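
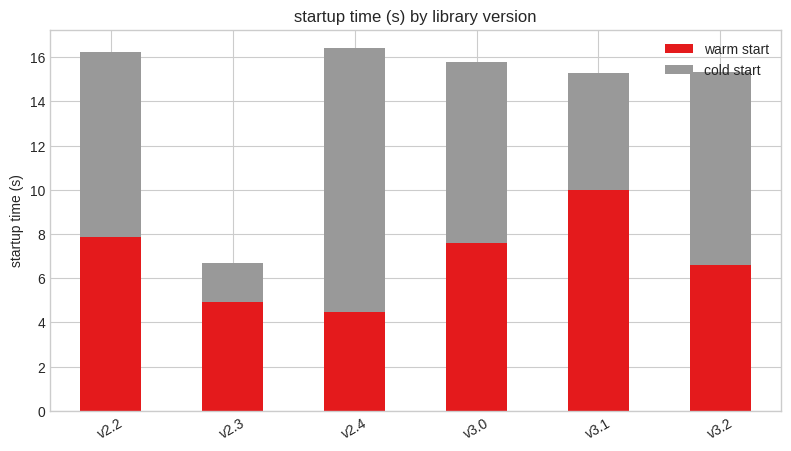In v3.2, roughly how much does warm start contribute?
≈ 6

warm start top ≈ 6, bottom ≈ 0; segment ≈ 6.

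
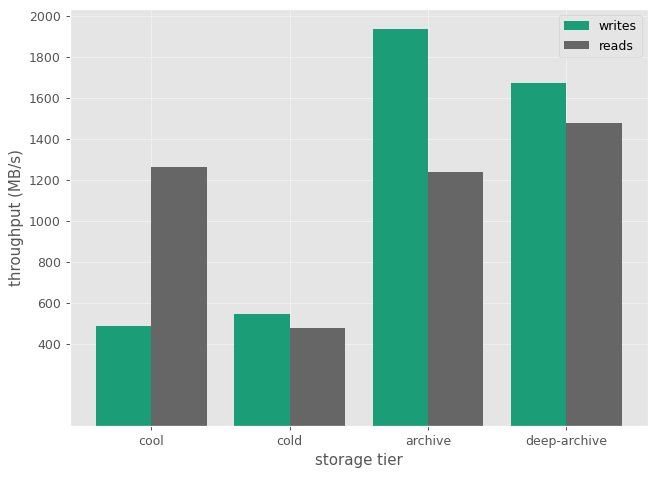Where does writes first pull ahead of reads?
cold

cool: writes ≈ 400 vs reads ≈ 1200 (not yet); cold: writes ≈ 600 vs reads ≈ 400 (first crossover).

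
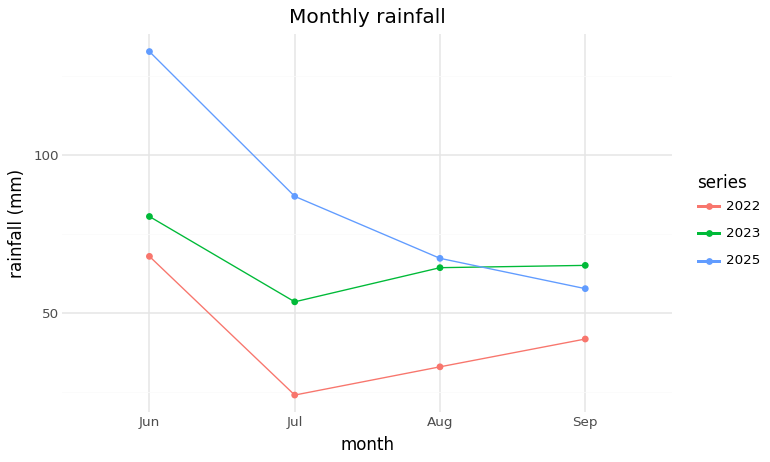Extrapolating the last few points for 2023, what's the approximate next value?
Last three: 50, 60, 70 → slope ≈ 10/step → next ≈ 80.

≈ 80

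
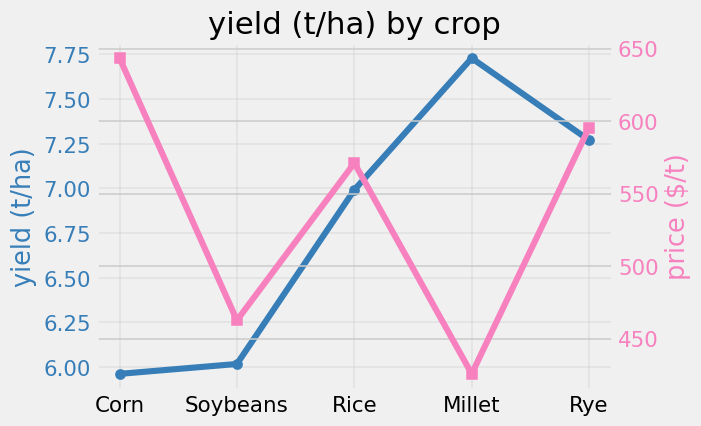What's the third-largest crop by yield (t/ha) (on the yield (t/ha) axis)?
Rice

Top 4 (on the yield (t/ha) axis): Millet ≈ 7.8, Rye ≈ 7.2, Rice ≈ 7.0, Soybeans ≈ 6.0.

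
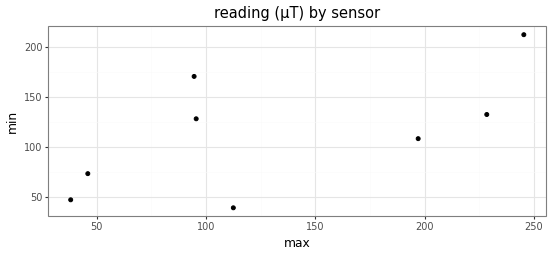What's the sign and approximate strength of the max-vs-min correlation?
Points are positively correlated; moderate (|r| ≈ 0.6).

positive, moderate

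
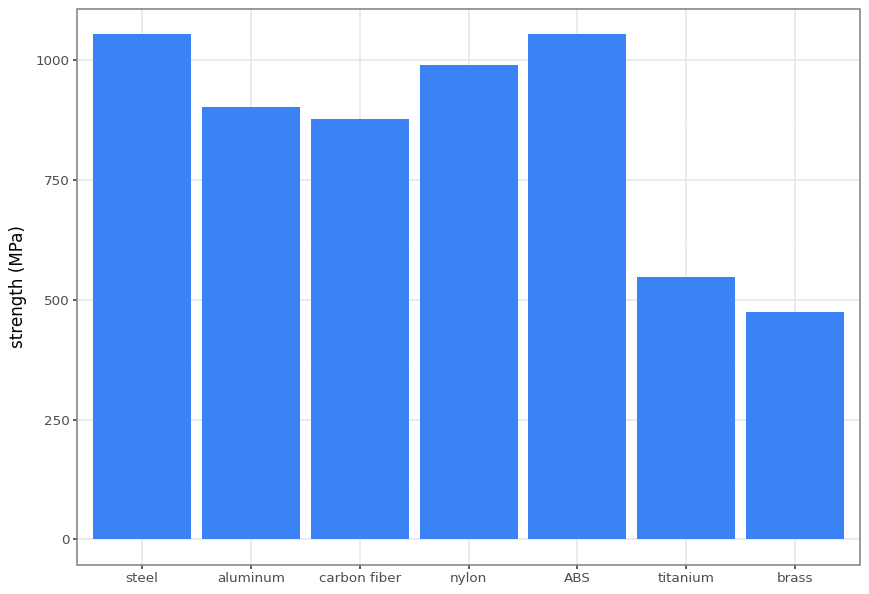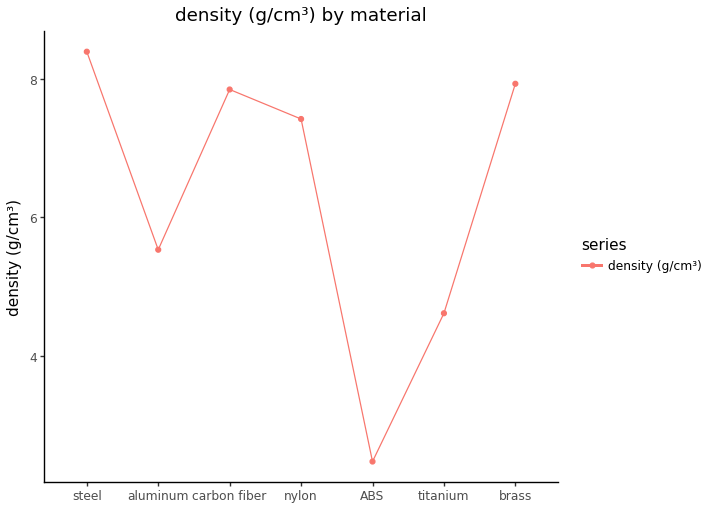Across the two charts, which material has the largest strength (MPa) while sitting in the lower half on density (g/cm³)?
ABS

Chart 2 median density (g/cm³) ≈ 7; below-median materials: aluminum, ABS, titanium. Among those, ABS has the highest strength (MPa) (≈ 1100).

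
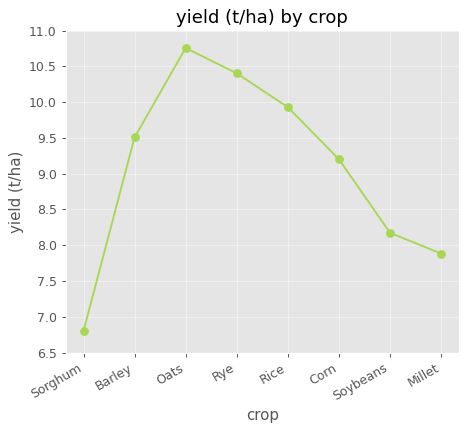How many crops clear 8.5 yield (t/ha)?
Above 8.5: Barley, Oats, Rye, Rice, Corn.

5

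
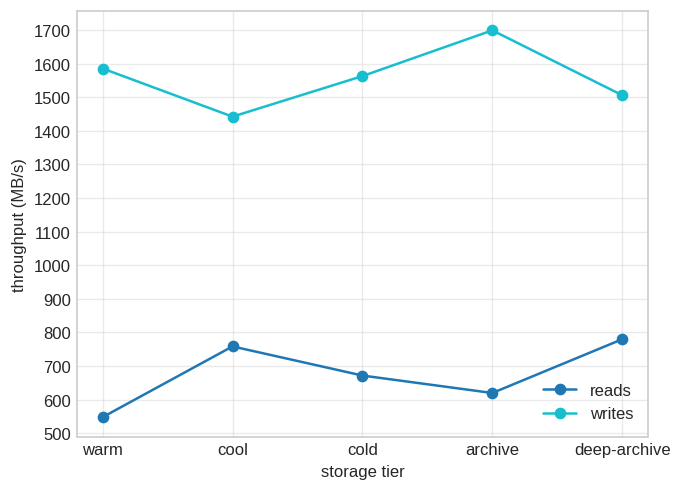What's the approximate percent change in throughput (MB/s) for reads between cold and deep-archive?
cold ≈ 700, deep-archive ≈ 800; (800 − 700) / 700 ≈ +14.3%.

≈ +14.3%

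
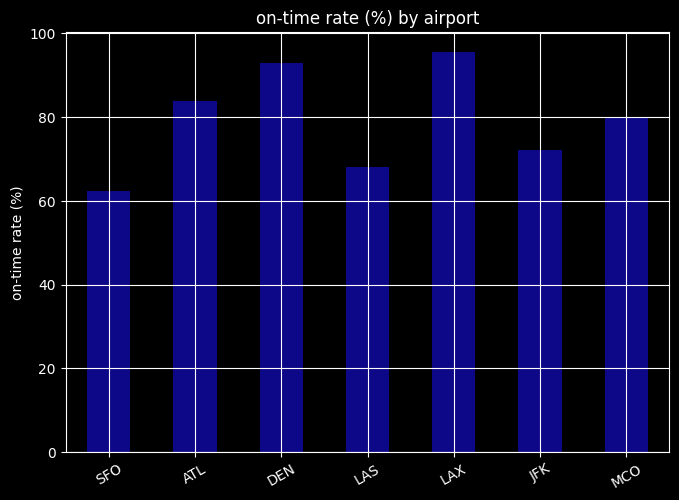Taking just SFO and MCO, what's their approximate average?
(60 + 80) / 2 ≈ 70.

≈ 70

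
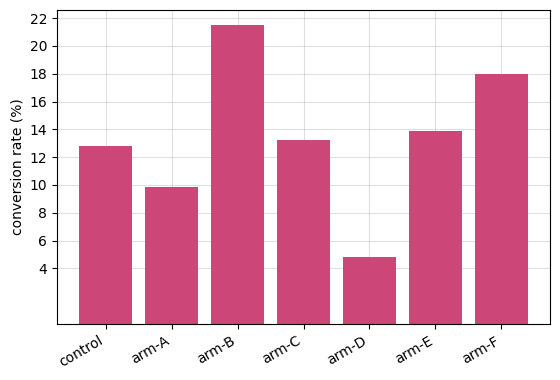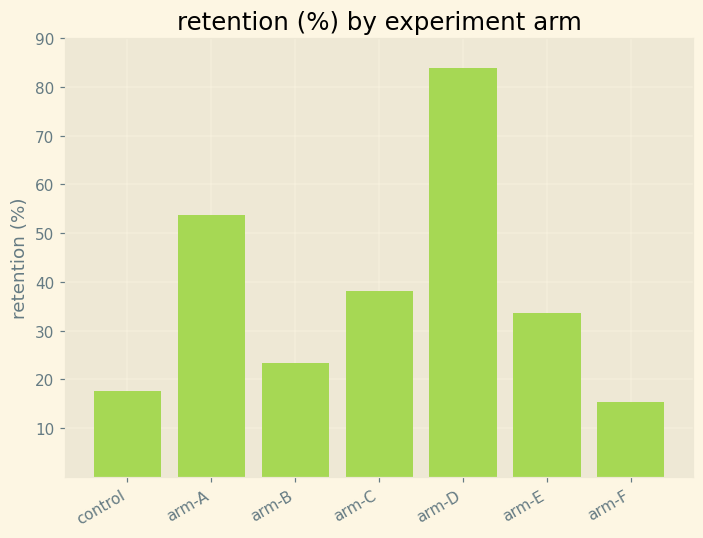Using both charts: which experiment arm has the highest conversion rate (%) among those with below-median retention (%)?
arm-B

Chart 2 median retention (%) ≈ 30; below-median experiment arms: control, arm-B, arm-F. Among those, arm-B has the highest conversion rate (%) (≈ 22).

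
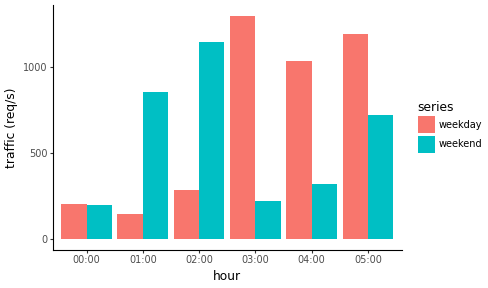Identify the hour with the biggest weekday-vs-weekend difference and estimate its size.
03:00: weekday ≈ 1400, weekend ≈ 200 → gap ≈ 1200. Next-largest (02:00) is only ≈ 1000.

03:00, ≈ 1200 req/s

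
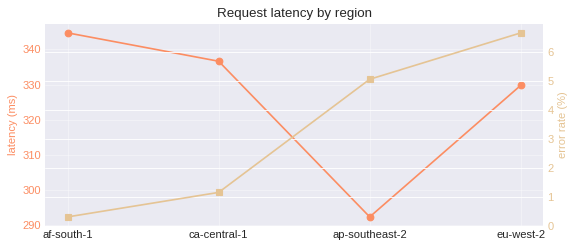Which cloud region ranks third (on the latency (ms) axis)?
Top 4 (on the latency (ms) axis): af-south-1 ≈ 345, ca-central-1 ≈ 335, eu-west-2 ≈ 330, ap-southeast-2 ≈ 290.

eu-west-2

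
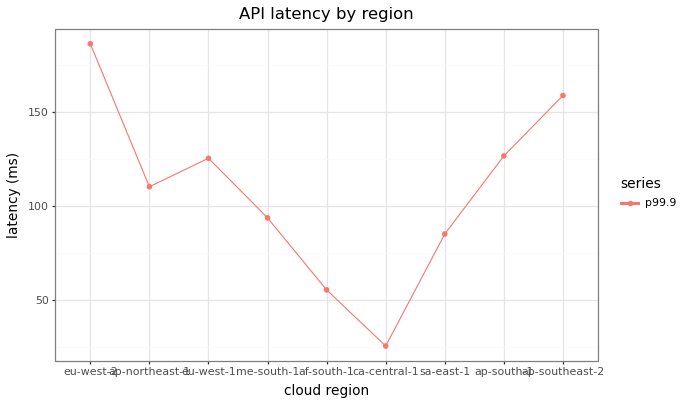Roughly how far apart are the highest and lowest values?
≈ 160

Max eu-west-2 ≈ 180, min ca-central-1 ≈ 20; range ≈ 160.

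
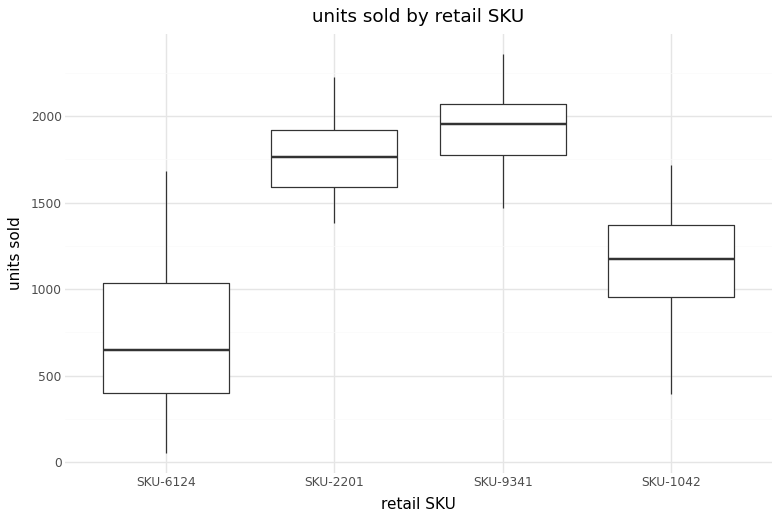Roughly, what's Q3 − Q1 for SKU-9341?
Q3 ≈ 2100, Q1 ≈ 1800; IQR ≈ 300.

≈ 300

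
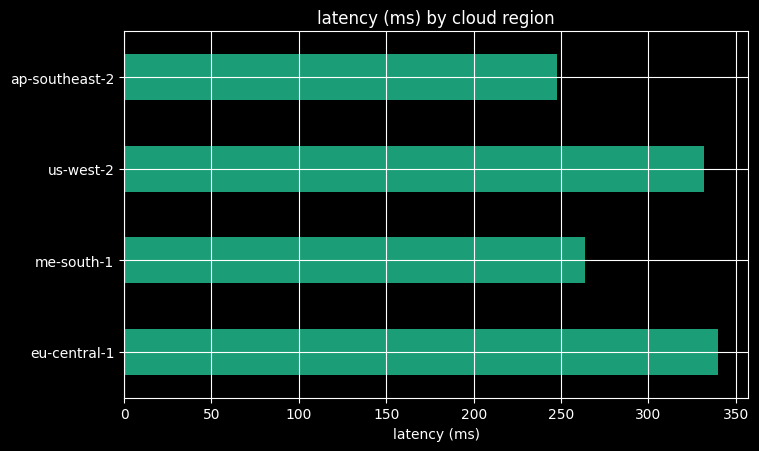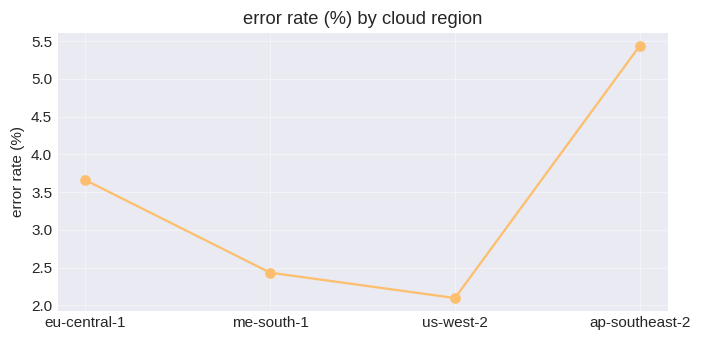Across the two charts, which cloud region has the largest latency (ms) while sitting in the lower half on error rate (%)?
Chart 2 median error rate (%) ≈ 3; below-median cloud regions: me-south-1, us-west-2. Among those, us-west-2 has the highest latency (ms) (≈ 350).

us-west-2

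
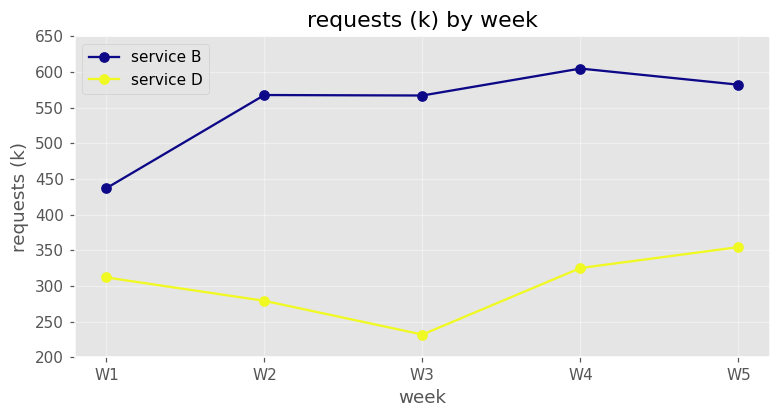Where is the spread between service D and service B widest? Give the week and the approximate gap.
W3, ≈ 300 k

W3: service D ≈ 250, service B ≈ 550 → gap ≈ 300. Next-largest (W2) is only ≈ 250.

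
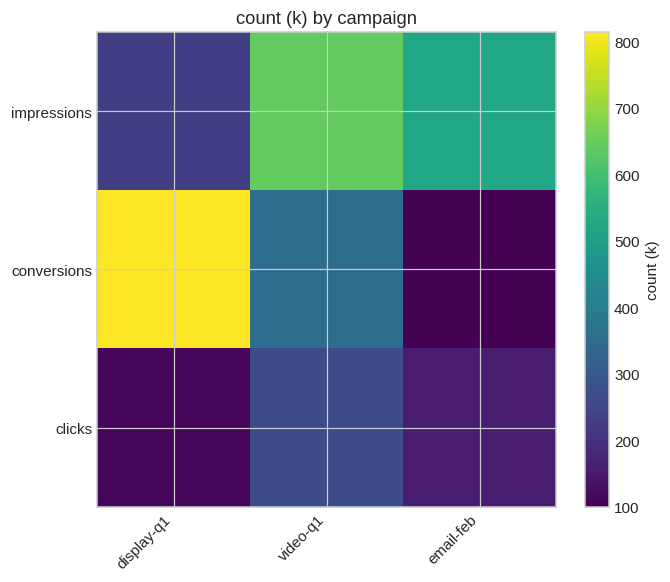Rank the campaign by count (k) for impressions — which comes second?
email-feb

Top 3 for impressions: video-q1 ≈ 600, email-feb ≈ 500, display-q1 ≈ 200.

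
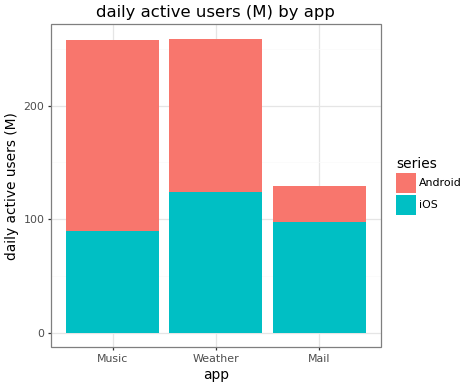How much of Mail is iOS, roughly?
iOS top ≈ 100, bottom ≈ 0; segment ≈ 100.

≈ 100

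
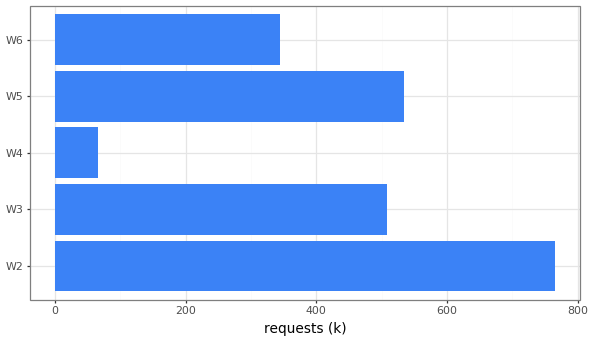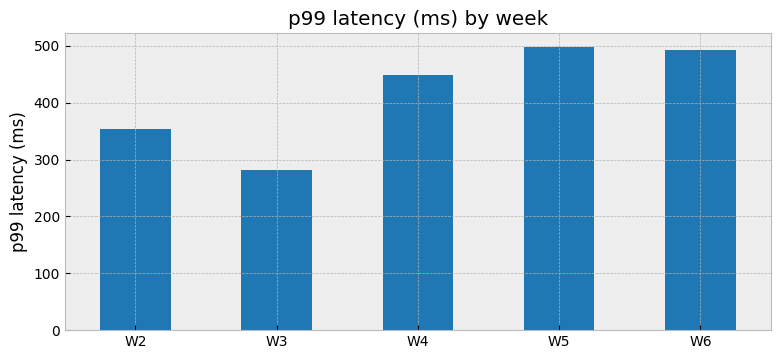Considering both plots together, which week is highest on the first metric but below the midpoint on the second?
Chart 2 median p99 latency (ms) ≈ 450; below-median weeks: W2, W3. Among those, W2 has the highest requests (k) (≈ 800).

W2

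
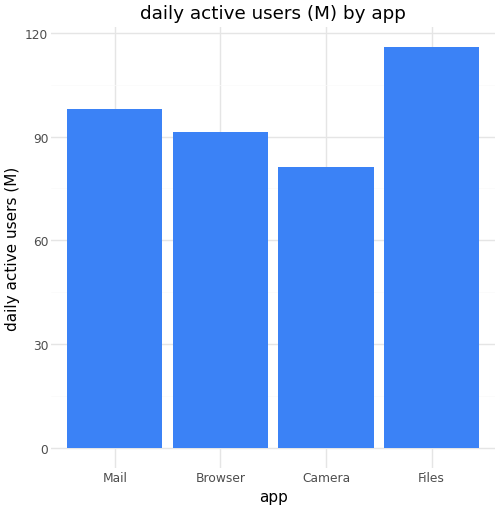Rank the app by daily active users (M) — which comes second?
Mail

Top 3: Files ≈ 120, Mail ≈ 100, Browser ≈ 90.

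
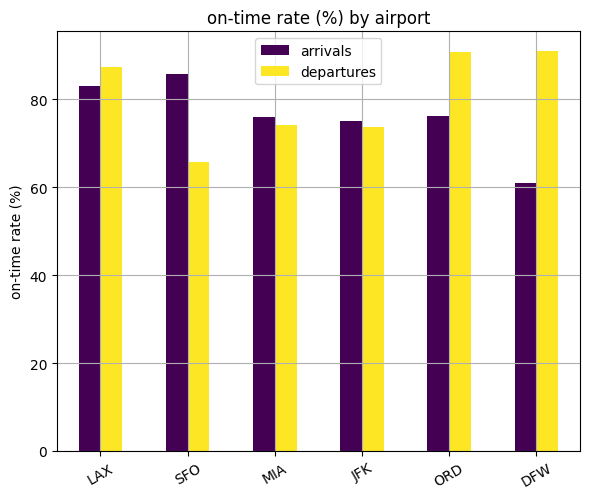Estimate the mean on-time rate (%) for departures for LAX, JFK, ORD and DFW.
(90 + 70 + 90 + 90) / 4 ≈ 85.

≈ 85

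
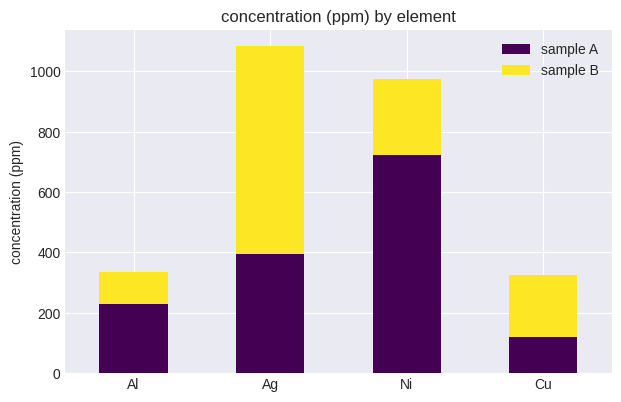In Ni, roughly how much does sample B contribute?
sample B top ≈ 1000, bottom ≈ 700; segment ≈ 300.

≈ 300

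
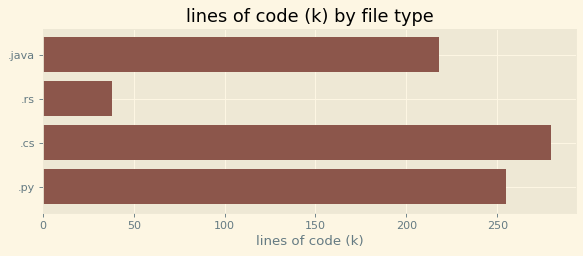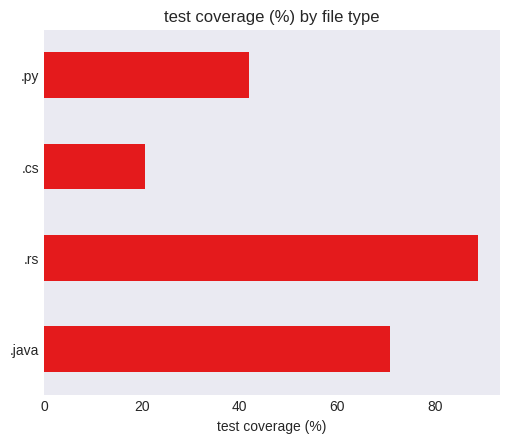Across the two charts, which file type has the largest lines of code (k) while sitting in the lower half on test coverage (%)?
Chart 2 median test coverage (%) ≈ 60; below-median file types: .cs, .py. Among those, .cs has the highest lines of code (k) (≈ 300).

.cs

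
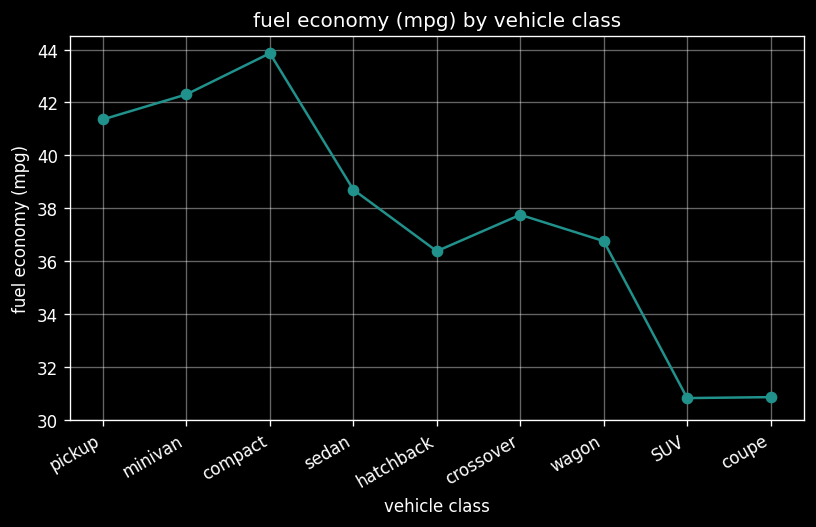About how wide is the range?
Max compact ≈ 44, min SUV ≈ 30; range ≈ 14.

≈ 14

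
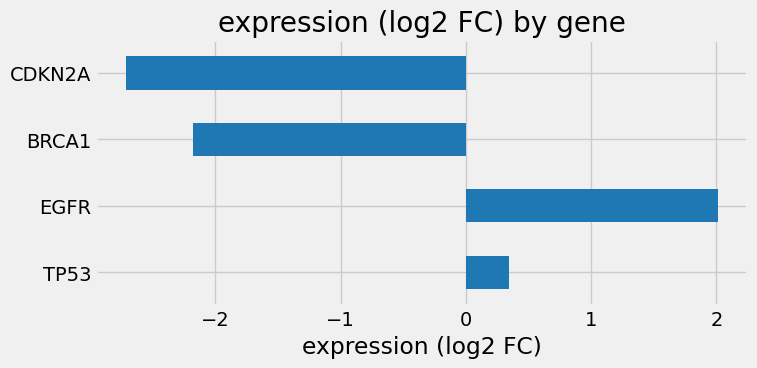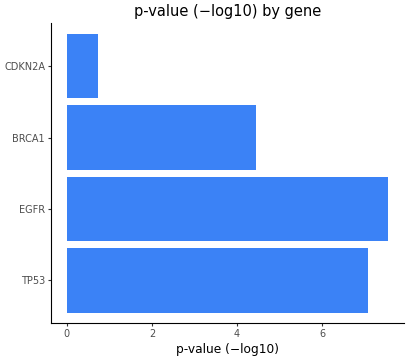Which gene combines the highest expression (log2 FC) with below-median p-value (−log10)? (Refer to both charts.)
Chart 2 median p-value (−log10) ≈ 6; below-median genes: BRCA1, CDKN2A. Among those, BRCA1 has the highest expression (log2 FC) (≈ -2.2).

BRCA1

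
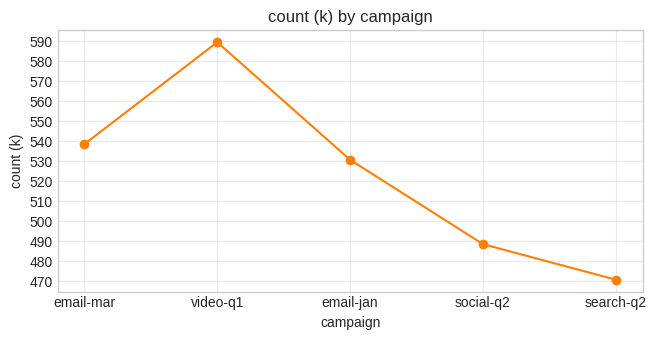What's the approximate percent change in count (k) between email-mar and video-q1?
≈ +9.3%

email-mar ≈ 540, video-q1 ≈ 590; (590 − 540) / 540 ≈ +9.3%.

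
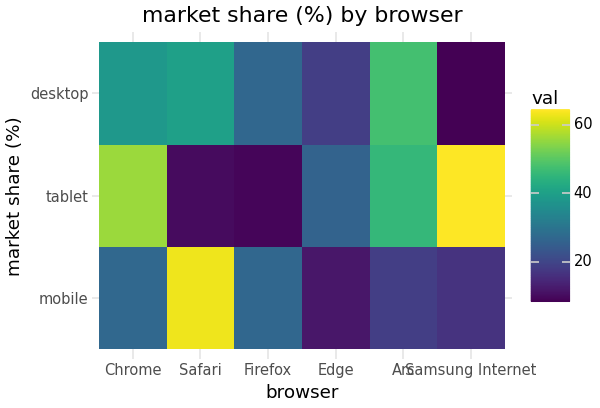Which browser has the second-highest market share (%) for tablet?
Chrome

Top 3 for tablet: Samsung Internet ≈ 65, Chrome ≈ 55, Arc ≈ 45.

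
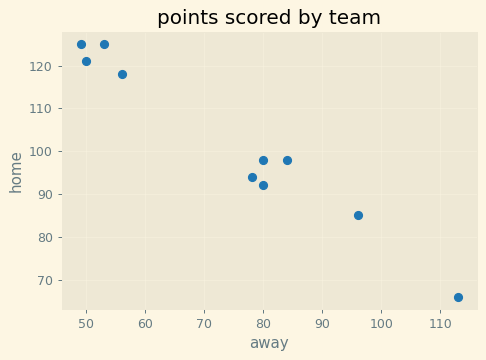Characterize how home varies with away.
negative, strong

Points are negatively correlated; strong (|r| ≈ 1.0).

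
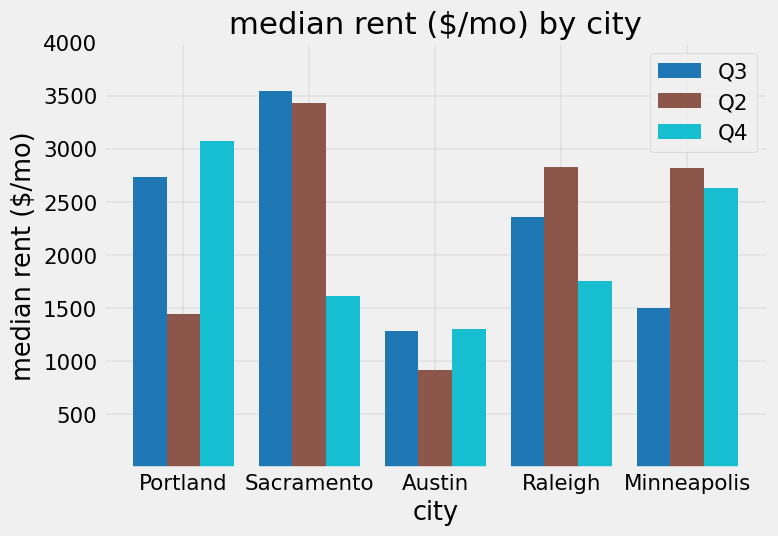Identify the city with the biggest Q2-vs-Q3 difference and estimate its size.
Minneapolis, ≈ 1500 $/mo

Minneapolis: Q2 ≈ 3000, Q3 ≈ 1500 → gap ≈ 1500. Next-largest (Portland) is only ≈ 1000.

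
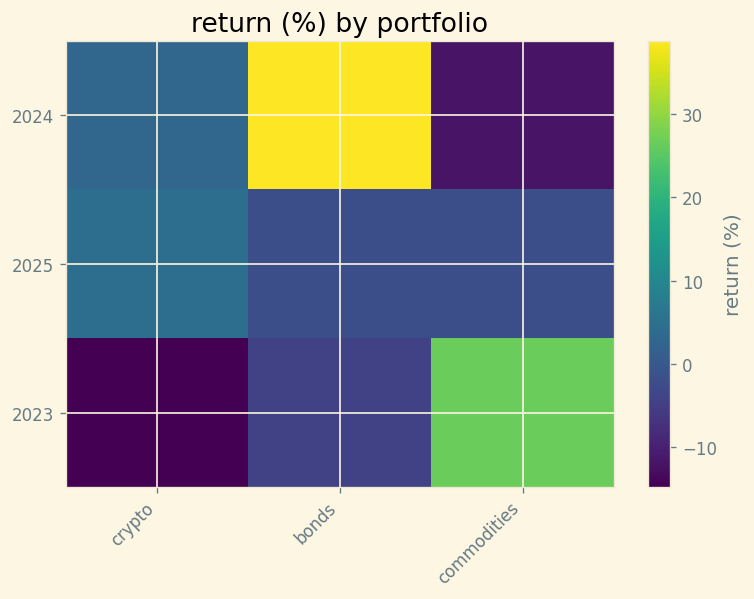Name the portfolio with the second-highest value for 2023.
Top 3 for 2023: commodities ≈ 25, bonds ≈ -5, crypto ≈ -15.

bonds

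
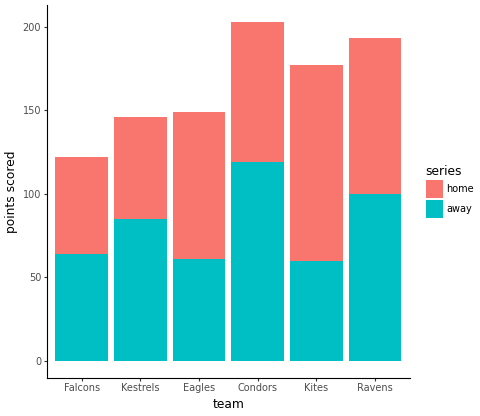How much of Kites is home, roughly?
≈ 120

home top ≈ 180, bottom ≈ 60; segment ≈ 120.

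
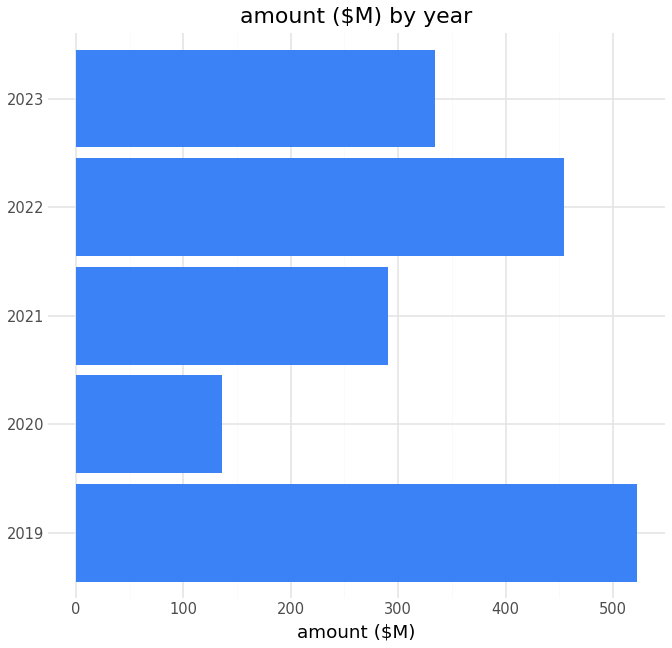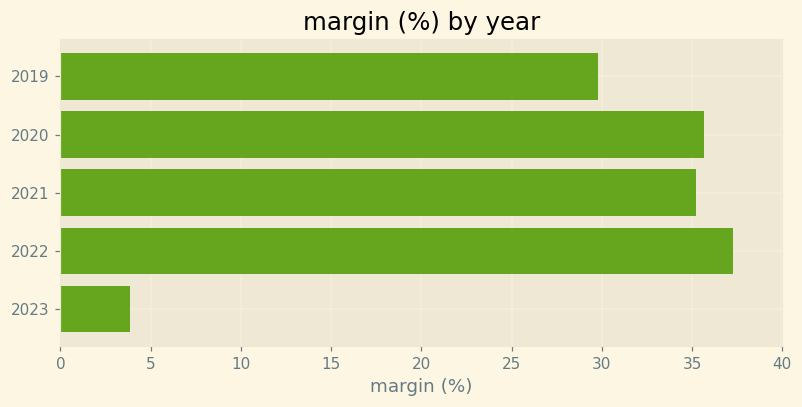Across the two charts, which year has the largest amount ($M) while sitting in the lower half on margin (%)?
Chart 2 median margin (%) ≈ 35; below-median years: 2019, 2023. Among those, 2019 has the highest amount ($M) (≈ 500).

2019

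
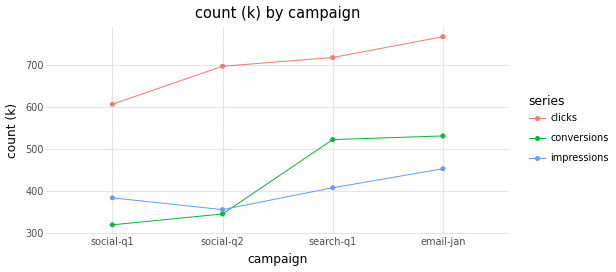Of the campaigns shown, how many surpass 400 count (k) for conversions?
2

Above 400: search-q1, email-jan.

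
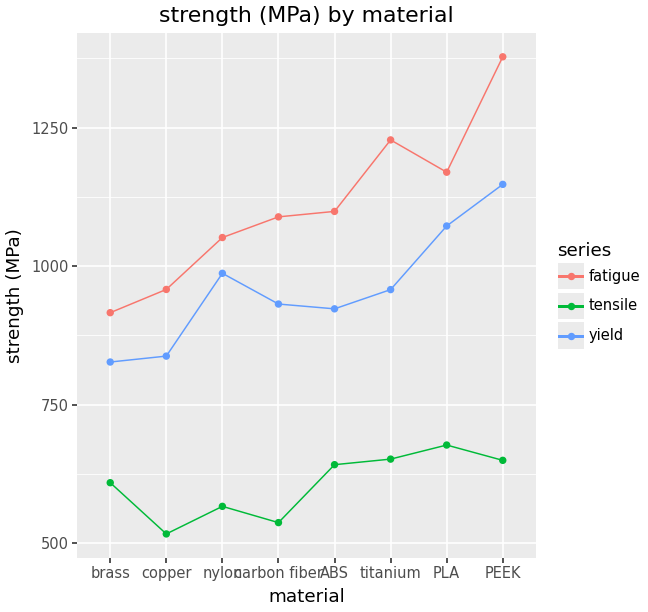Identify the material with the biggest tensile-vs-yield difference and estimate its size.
PEEK: tensile ≈ 600, yield ≈ 1100 → gap ≈ 500. Next-largest (nylon) is only ≈ 400.

PEEK, ≈ 500 MPa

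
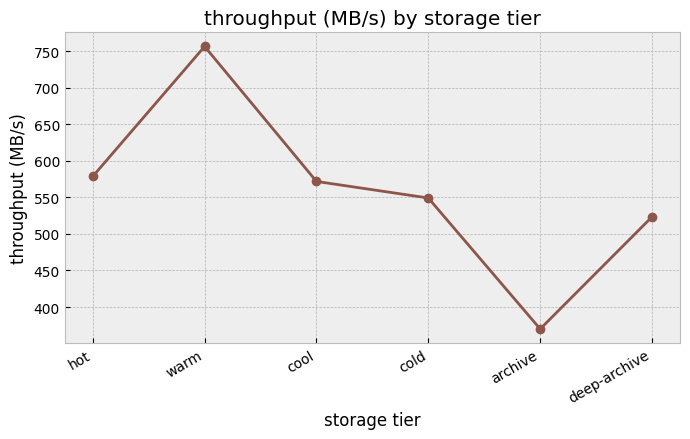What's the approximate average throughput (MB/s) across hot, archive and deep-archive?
(600 + 350 + 500) / 3 ≈ 483.

≈ 483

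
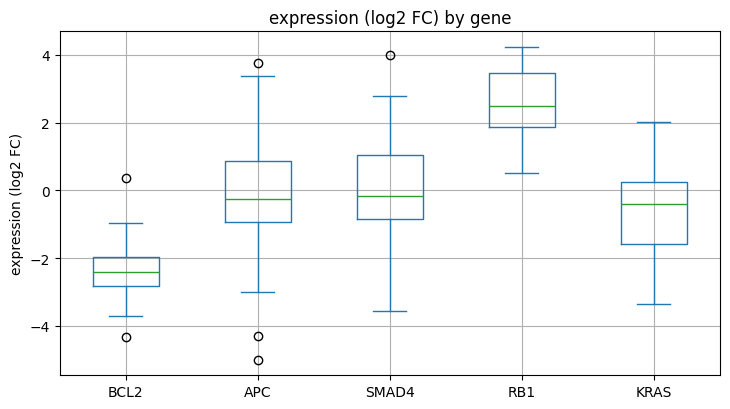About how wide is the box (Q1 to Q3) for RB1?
≈ 1.5

Q3 ≈ 3.5, Q1 ≈ 2.0; IQR ≈ 1.5.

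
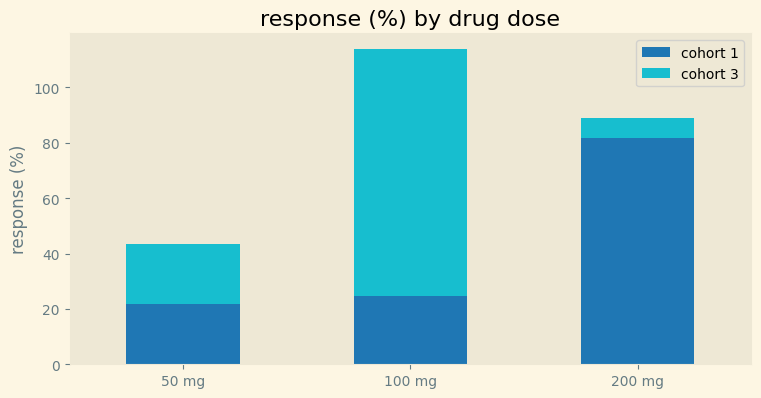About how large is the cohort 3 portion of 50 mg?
≈ 20

cohort 3 top ≈ 40, bottom ≈ 20; segment ≈ 20.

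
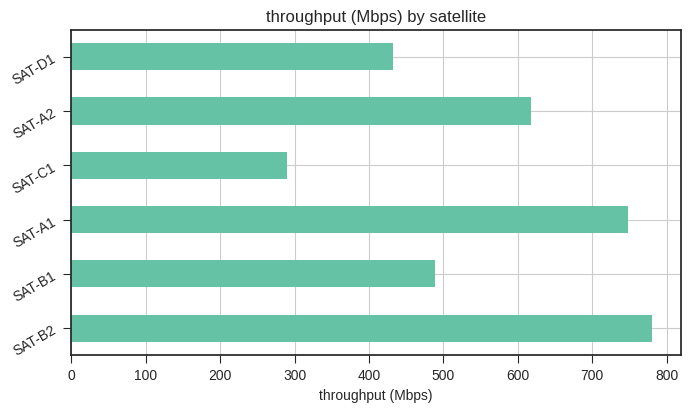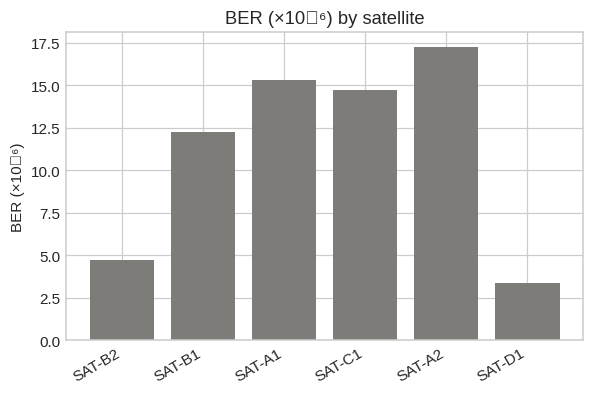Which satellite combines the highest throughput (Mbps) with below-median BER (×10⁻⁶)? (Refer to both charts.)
Chart 2 median BER (×10⁻⁶) ≈ 14; below-median satellites: SAT-B2, SAT-B1, SAT-D1. Among those, SAT-B2 has the highest throughput (Mbps) (≈ 800).

SAT-B2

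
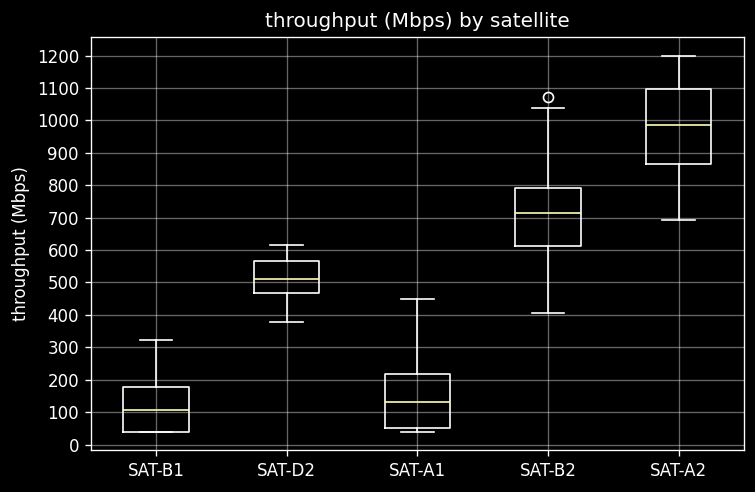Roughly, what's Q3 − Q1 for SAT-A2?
≈ 200

Q3 ≈ 1100, Q1 ≈ 900; IQR ≈ 200.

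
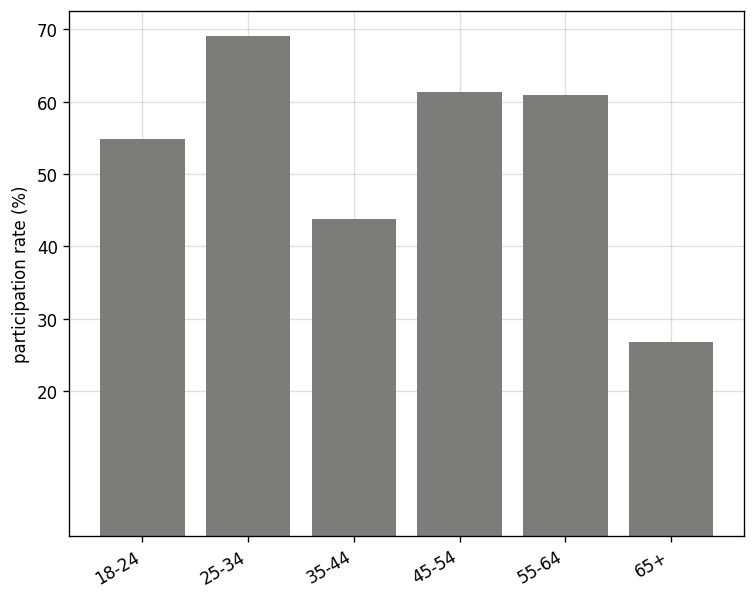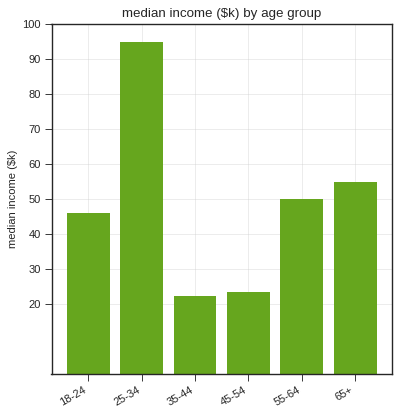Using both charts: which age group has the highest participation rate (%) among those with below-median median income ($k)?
45-54

Chart 2 median median income ($k) ≈ 50; below-median age groups: 18-24, 35-44, 45-54. Among those, 45-54 has the highest participation rate (%) (≈ 60).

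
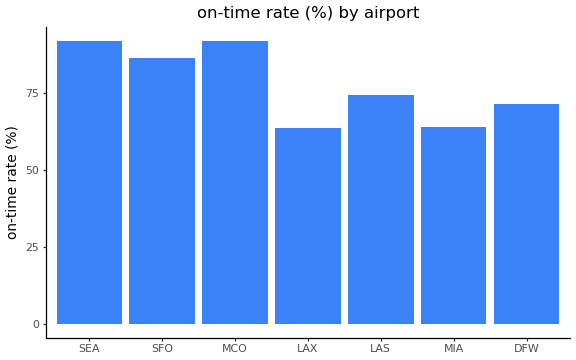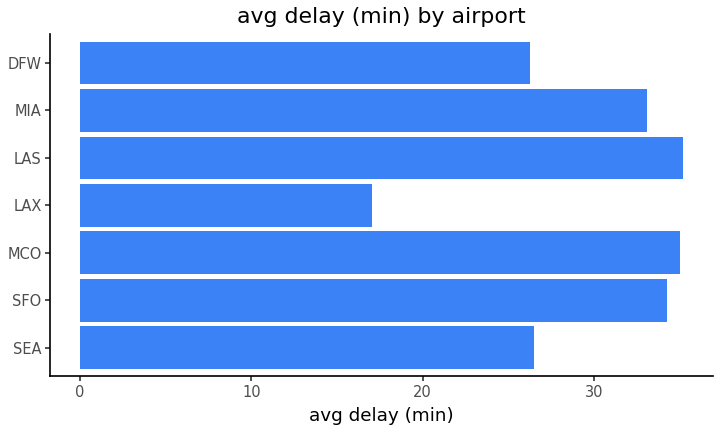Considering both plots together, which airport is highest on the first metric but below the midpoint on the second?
SEA

Chart 2 median avg delay (min) ≈ 35; below-median airports: SEA, LAX, DFW. Among those, SEA has the highest on-time rate (%) (≈ 90).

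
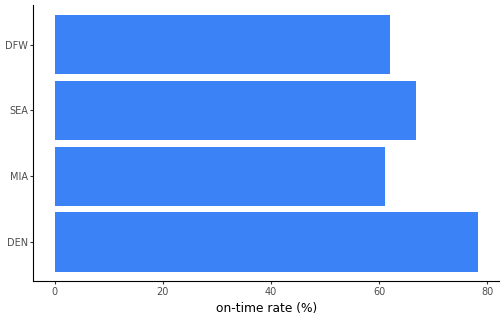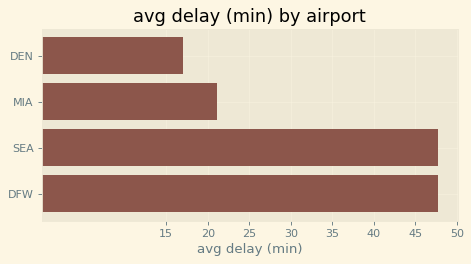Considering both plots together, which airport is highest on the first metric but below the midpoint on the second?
DEN

Chart 2 median avg delay (min) ≈ 35; below-median airports: DEN, MIA. Among those, DEN has the highest on-time rate (%) (≈ 80).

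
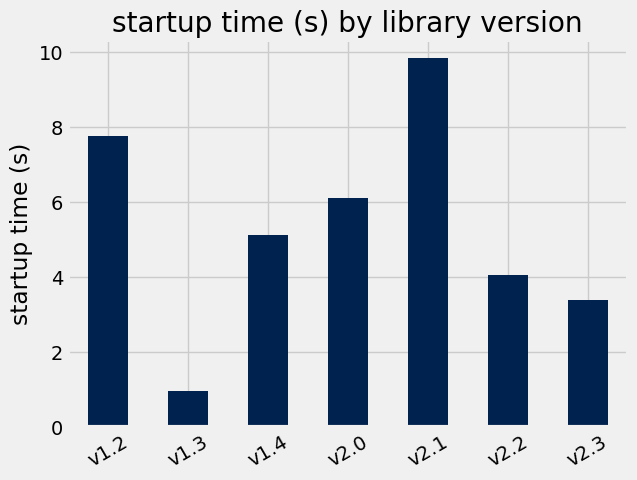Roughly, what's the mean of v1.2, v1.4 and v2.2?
≈ 6

(8 + 5 + 4) / 3 ≈ 6.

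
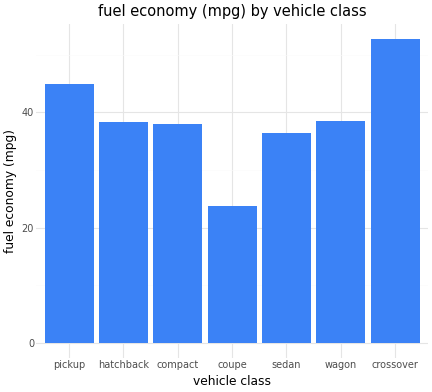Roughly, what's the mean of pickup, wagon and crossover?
≈ 47

(45 + 40 + 55) / 3 ≈ 47.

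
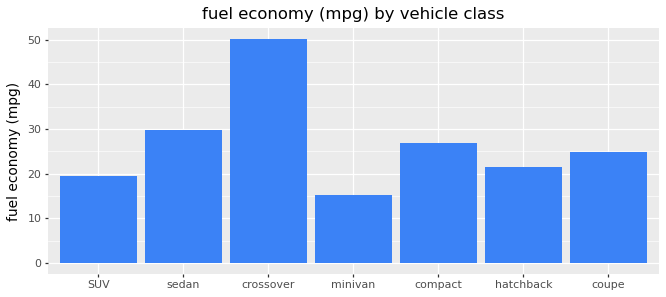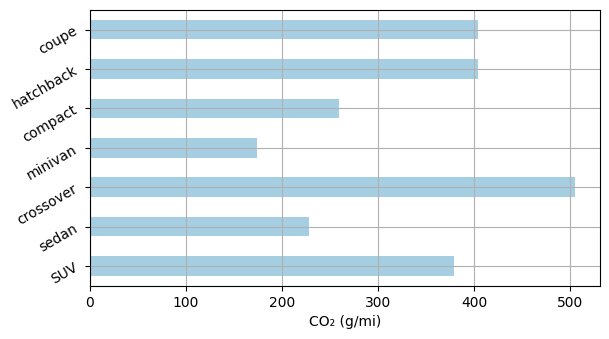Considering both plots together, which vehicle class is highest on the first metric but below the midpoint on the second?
Chart 2 median CO₂ (g/mi) ≈ 400; below-median vehicle classes: sedan, minivan, compact. Among those, sedan has the highest fuel economy (mpg) (≈ 30).

sedan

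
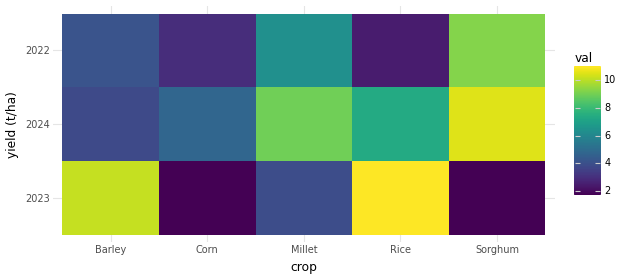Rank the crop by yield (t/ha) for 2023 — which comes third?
Top 4 for 2023: Rice ≈ 11, Barley ≈ 10, Millet ≈ 4, Sorghum ≈ 2.

Millet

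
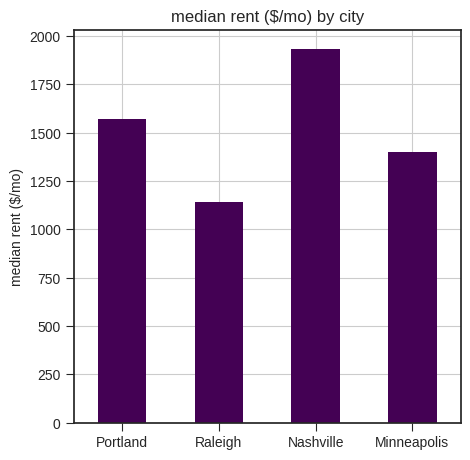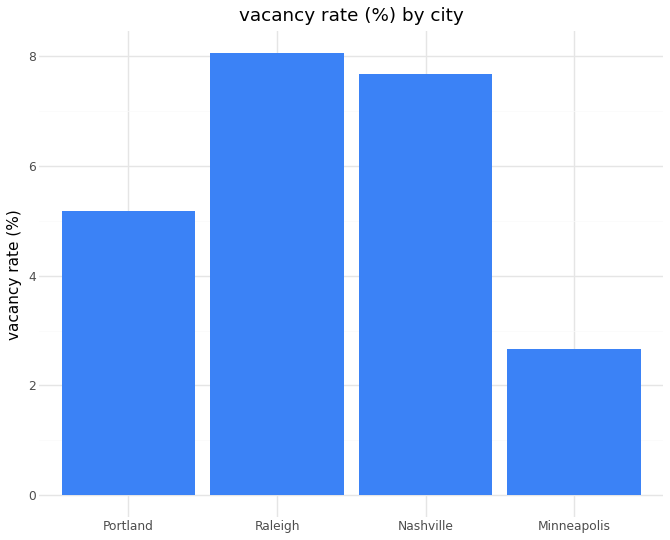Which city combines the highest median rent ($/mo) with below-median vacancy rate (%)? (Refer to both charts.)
Chart 2 median vacancy rate (%) ≈ 6; below-median cities: Portland, Minneapolis. Among those, Portland has the highest median rent ($/mo) (≈ 1600).

Portland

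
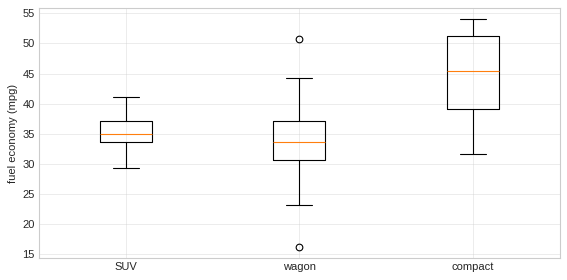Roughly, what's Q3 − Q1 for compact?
Q3 ≈ 51, Q1 ≈ 39; IQR ≈ 12.

≈ 12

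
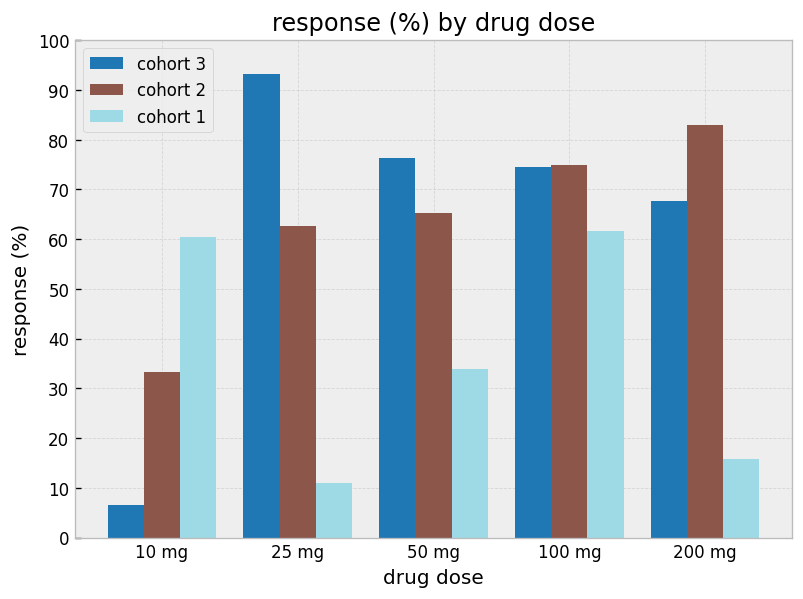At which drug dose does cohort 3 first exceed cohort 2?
10 mg: cohort 3 ≈ 10 vs cohort 2 ≈ 30 (not yet); 25 mg: cohort 3 ≈ 90 vs cohort 2 ≈ 60 (first crossover).

25 mg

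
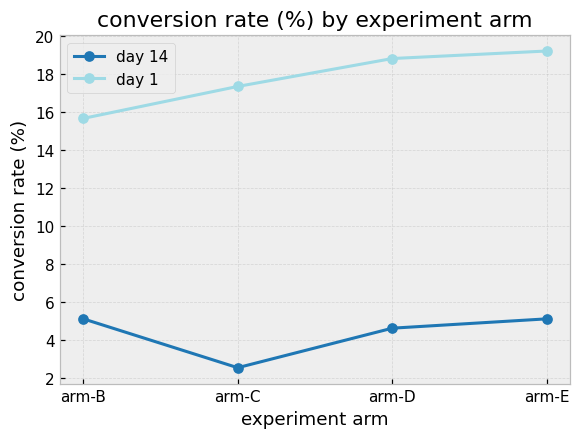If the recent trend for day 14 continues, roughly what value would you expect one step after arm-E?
Last three: 2, 4, 6 → slope ≈ 2/step → next ≈ 8.

≈ 8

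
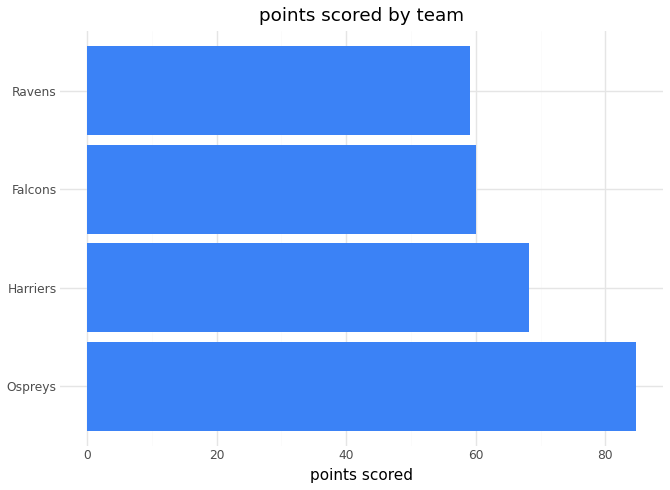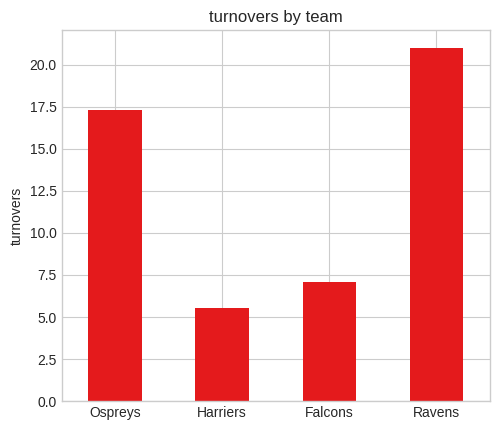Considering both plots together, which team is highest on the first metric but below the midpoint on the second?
Chart 2 median turnovers ≈ 12; below-median teams: Harriers, Falcons. Among those, Harriers has the highest points scored (≈ 70).

Harriers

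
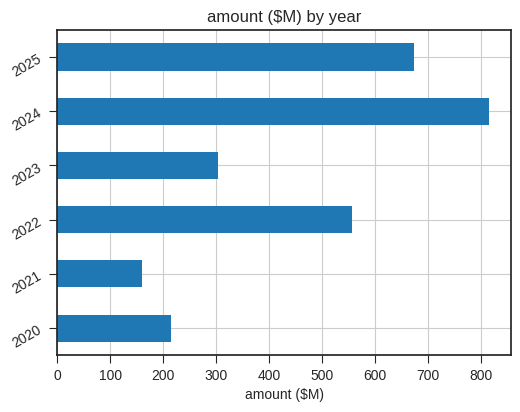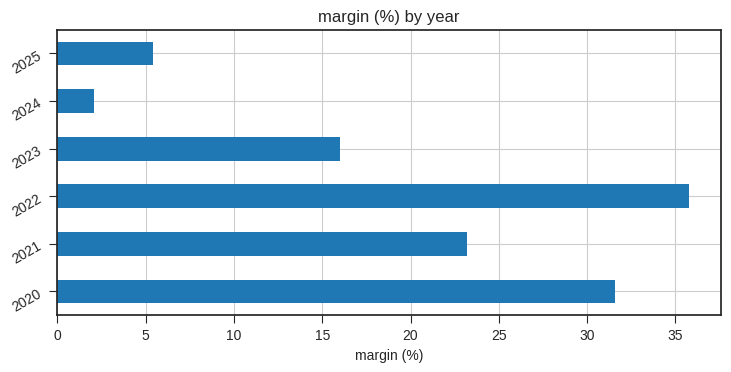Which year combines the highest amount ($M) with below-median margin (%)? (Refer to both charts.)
2024

Chart 2 median margin (%) ≈ 20; below-median years: 2023, 2024, 2025. Among those, 2024 has the highest amount ($M) (≈ 800).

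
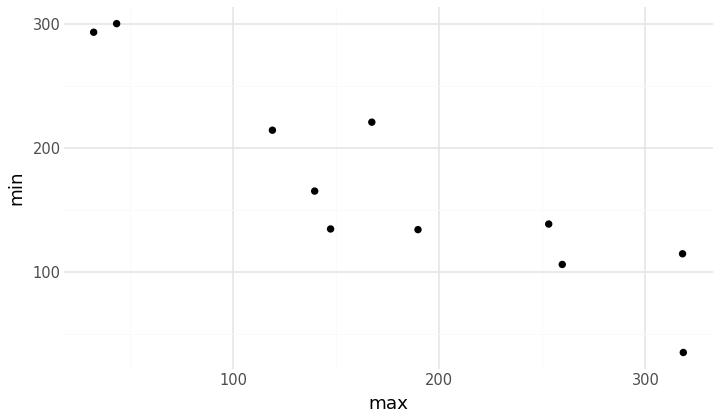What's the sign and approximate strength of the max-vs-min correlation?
negative, strong

Points are negatively correlated; strong (|r| ≈ 0.9).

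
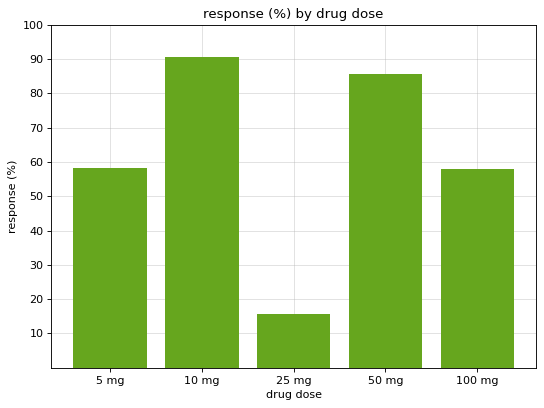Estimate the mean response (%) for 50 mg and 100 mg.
(90 + 60) / 2 ≈ 75.

≈ 75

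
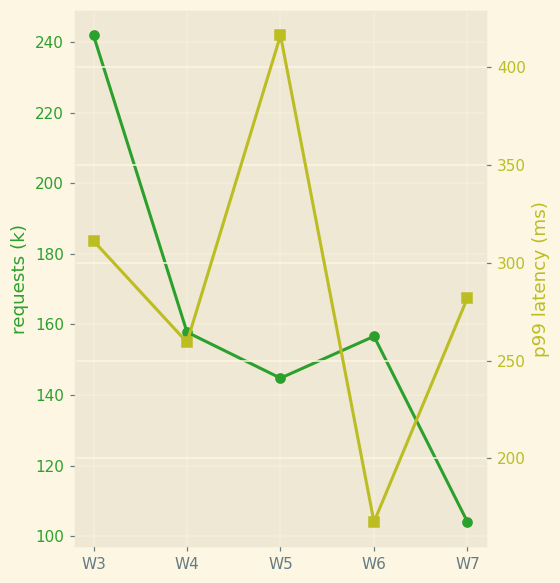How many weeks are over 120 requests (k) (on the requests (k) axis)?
Above 120: W3, W4, W5, W6.

4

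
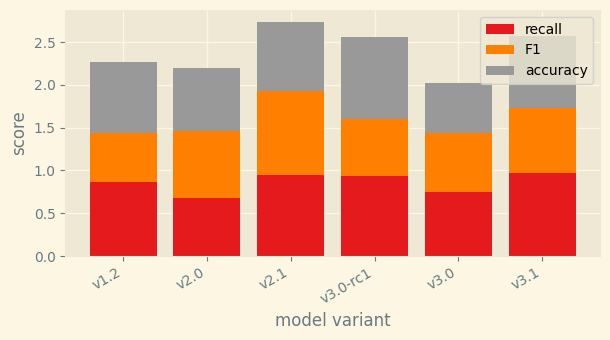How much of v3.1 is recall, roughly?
≈ 1.0

recall top ≈ 1.0, bottom ≈ 0.0; segment ≈ 1.0.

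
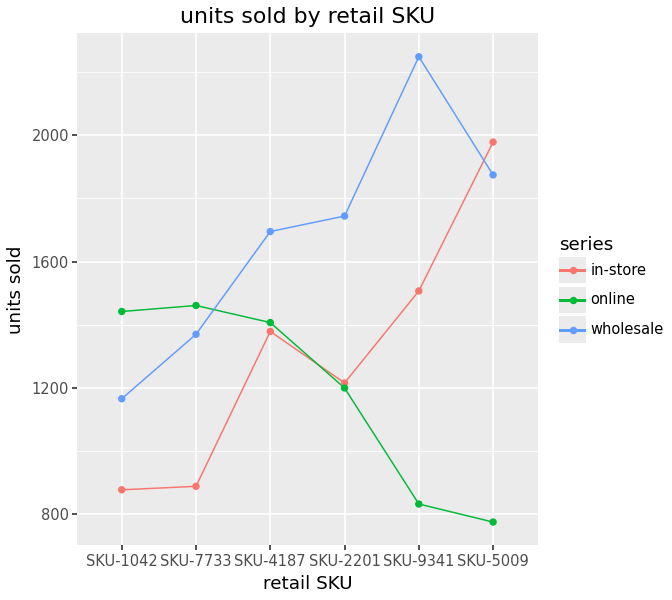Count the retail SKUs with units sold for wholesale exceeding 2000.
Above 2000: SKU-9341.

1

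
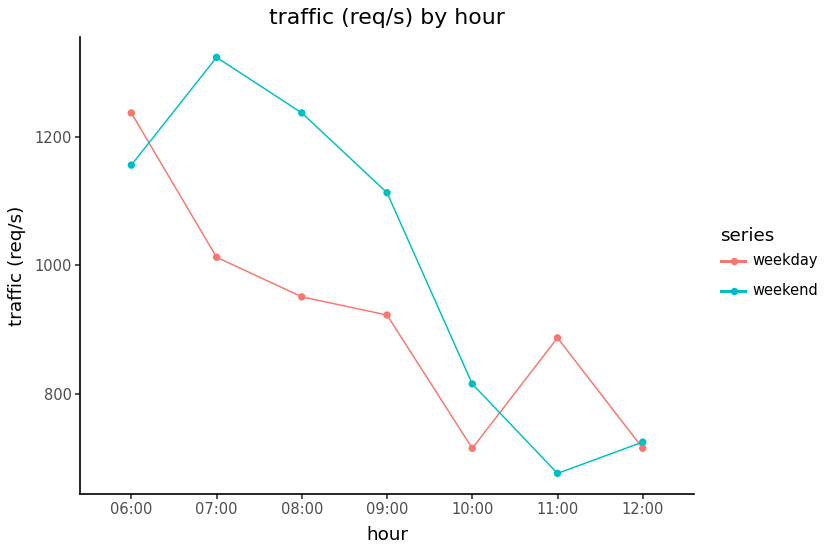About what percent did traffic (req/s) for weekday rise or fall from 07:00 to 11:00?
07:00 ≈ 1000, 11:00 ≈ 900; (900 − 1000) / 1000 ≈ -10%.

≈ -10%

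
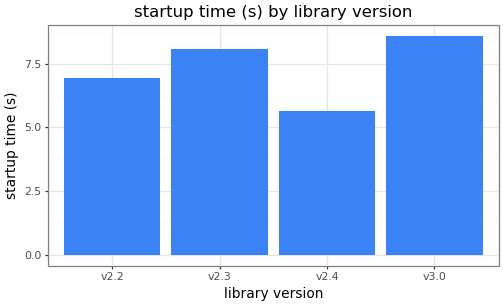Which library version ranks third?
Top 4: v3.0 ≈ 9, v2.3 ≈ 8, v2.2 ≈ 7, v2.4 ≈ 6.

v2.2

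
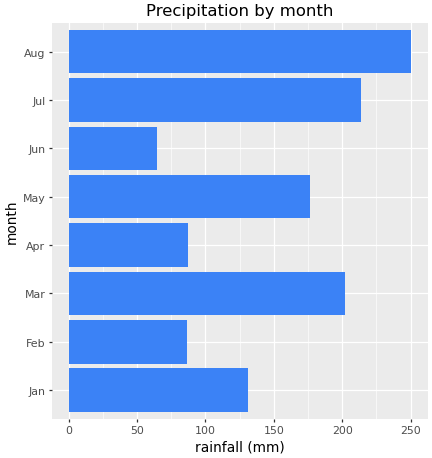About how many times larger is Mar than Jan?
Mar ≈ 200, Jan ≈ 125; 200/125 ≈ 1.6.

≈ 1.6×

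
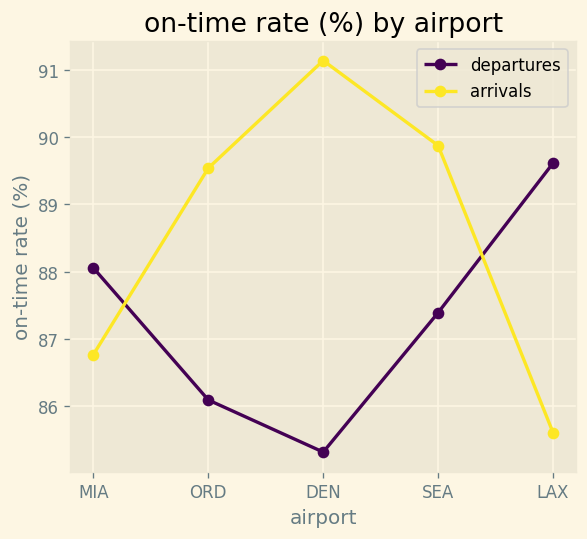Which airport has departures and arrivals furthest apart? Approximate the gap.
DEN: departures ≈ 85.5, arrivals ≈ 91.0 → gap ≈ 5.5. Next-largest (LAX) is only ≈ 4.0.

DEN, ≈ 5.5 %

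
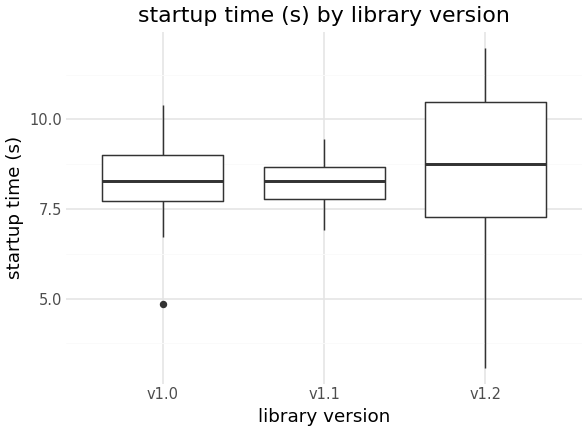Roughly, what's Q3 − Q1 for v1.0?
Q3 ≈ 9.0, Q1 ≈ 7.7; IQR ≈ 1.3.

≈ 1.3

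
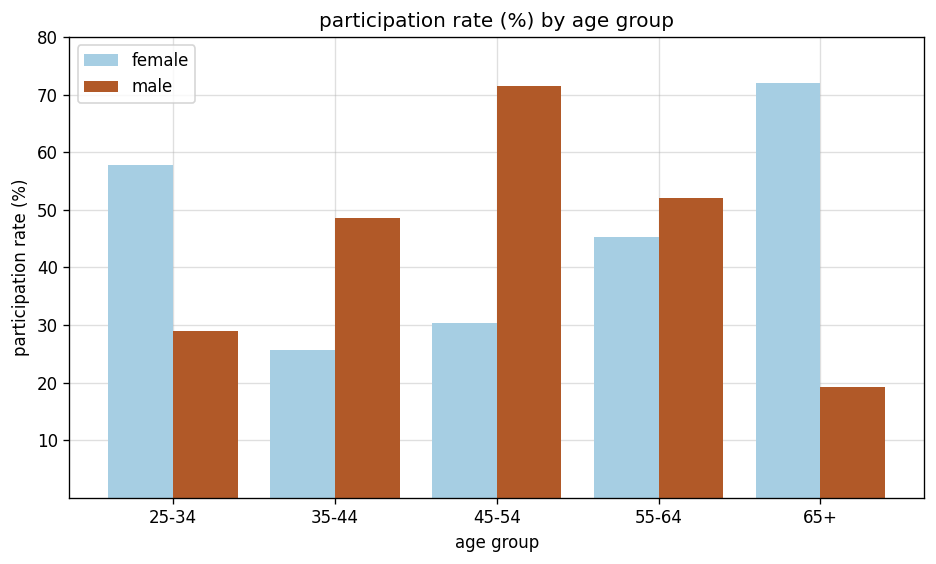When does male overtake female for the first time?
25-34: male ≈ 30 vs female ≈ 60 (not yet); 35-44: male ≈ 50 vs female ≈ 30 (first crossover).

35-44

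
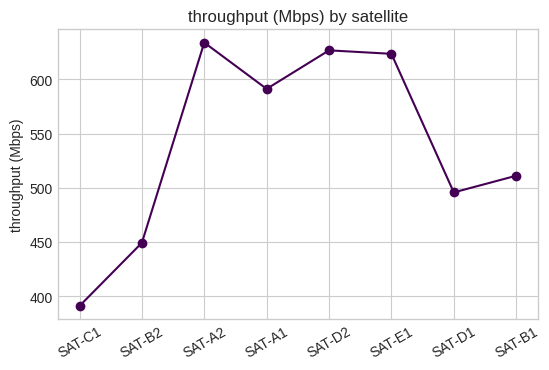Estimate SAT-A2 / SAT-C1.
≈ 1.56×

SAT-A2 ≈ 625, SAT-C1 ≈ 400; 625/400 ≈ 1.56.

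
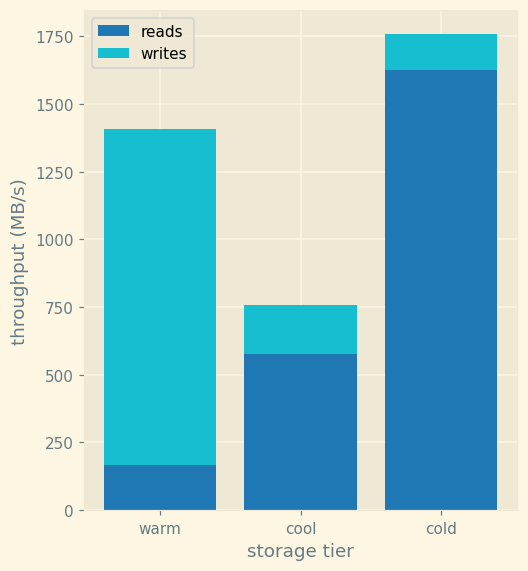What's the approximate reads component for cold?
reads top ≈ 1600, bottom ≈ 0; segment ≈ 1600.

≈ 1600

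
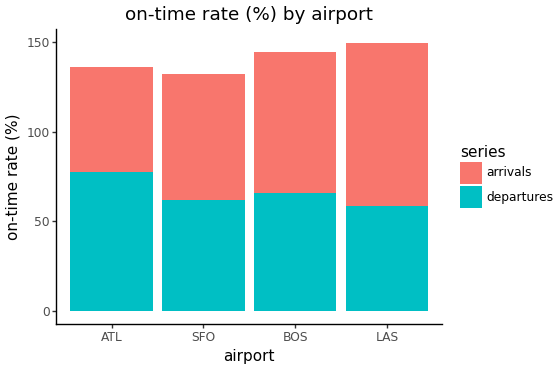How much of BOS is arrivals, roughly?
≈ 80

arrivals top ≈ 140, bottom ≈ 60; segment ≈ 80.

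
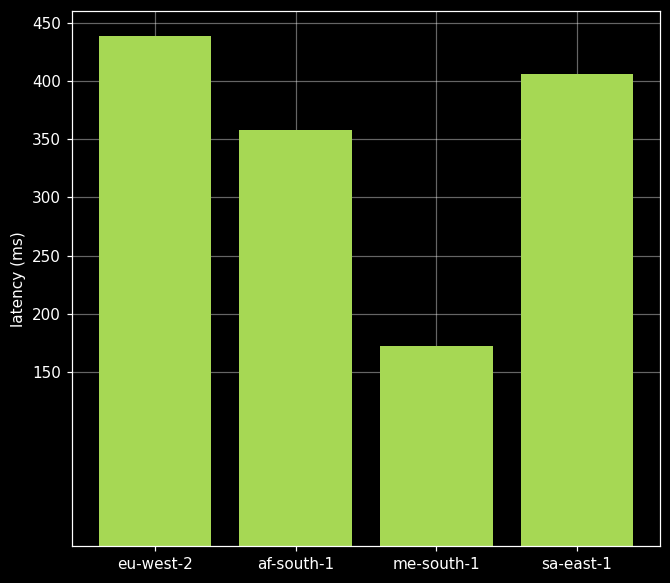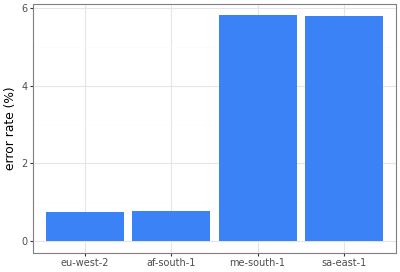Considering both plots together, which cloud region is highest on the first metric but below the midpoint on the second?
eu-west-2

Chart 2 median error rate (%) ≈ 3; below-median cloud regions: eu-west-2, af-south-1. Among those, eu-west-2 has the highest latency (ms) (≈ 450).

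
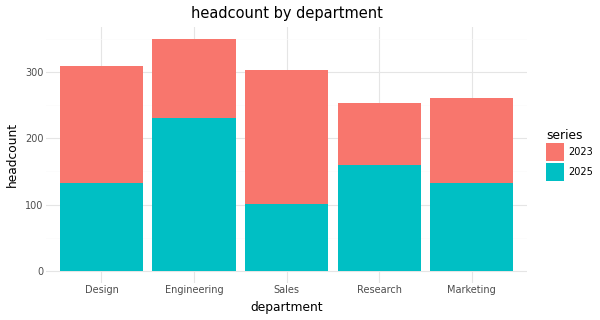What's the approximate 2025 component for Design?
≈ 150

2025 top ≈ 150, bottom ≈ 0; segment ≈ 150.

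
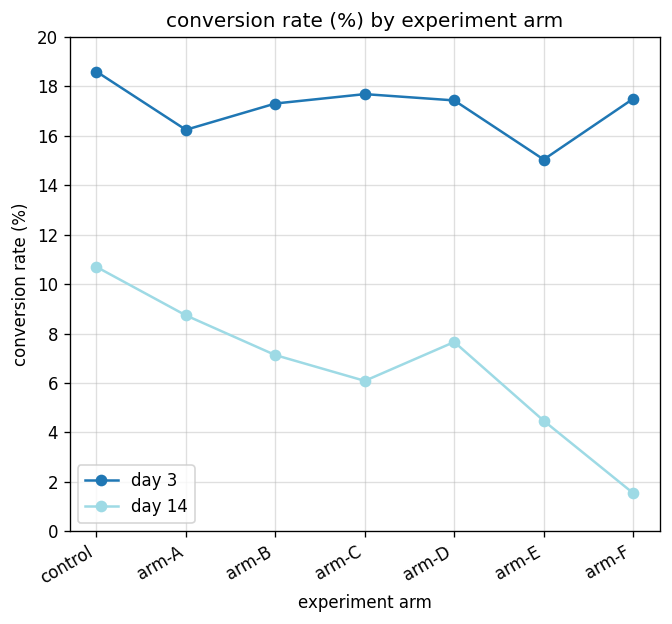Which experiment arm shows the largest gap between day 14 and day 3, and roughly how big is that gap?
arm-F, ≈ 16 %

arm-F: day 14 ≈ 2, day 3 ≈ 18 → gap ≈ 16. Next-largest (arm-C) is only ≈ 12.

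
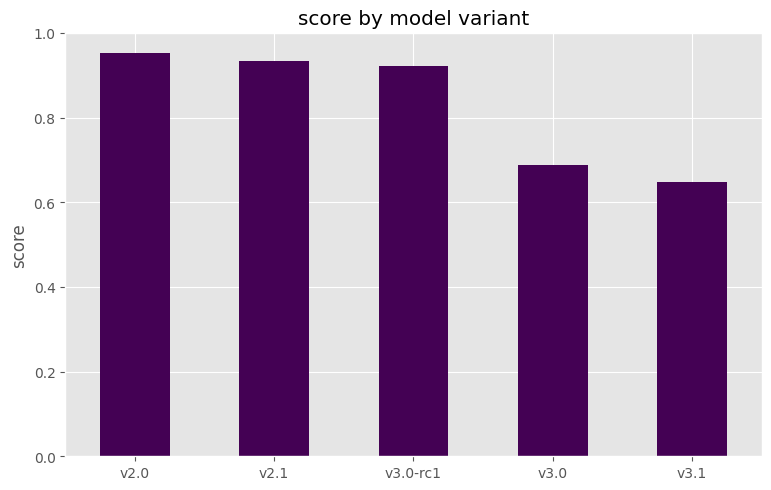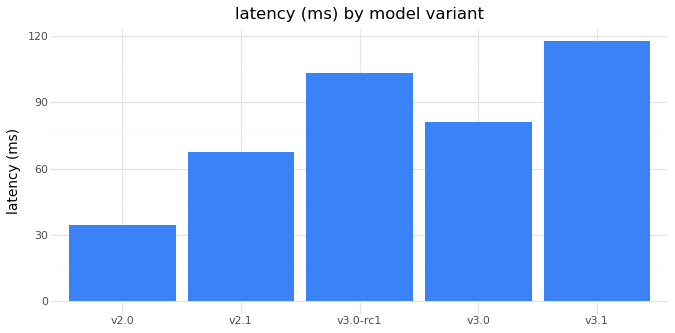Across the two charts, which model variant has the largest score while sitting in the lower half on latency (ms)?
Chart 2 median latency (ms) ≈ 80; below-median model variants: v2.0, v2.1. Among those, v2.0 has the highest score (≈ 1).

v2.0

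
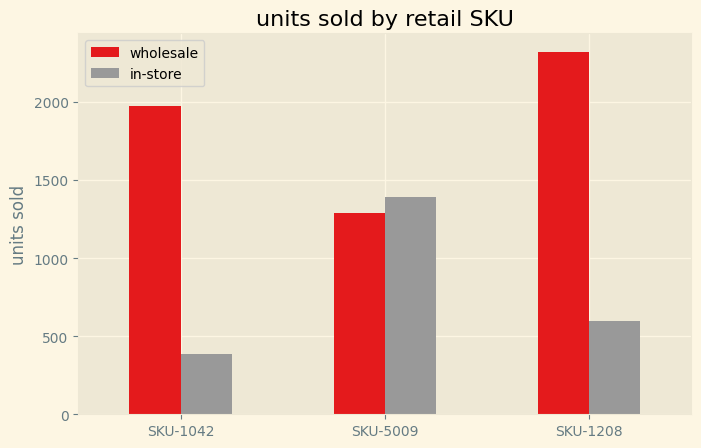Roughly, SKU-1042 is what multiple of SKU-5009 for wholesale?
SKU-1042 ≈ 2000, SKU-5009 ≈ 1200; 2000/1200 ≈ 1.67.

≈ 1.67×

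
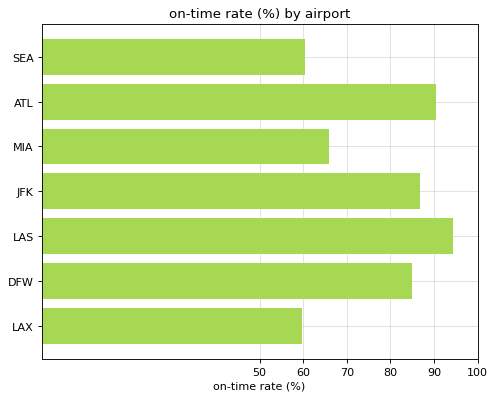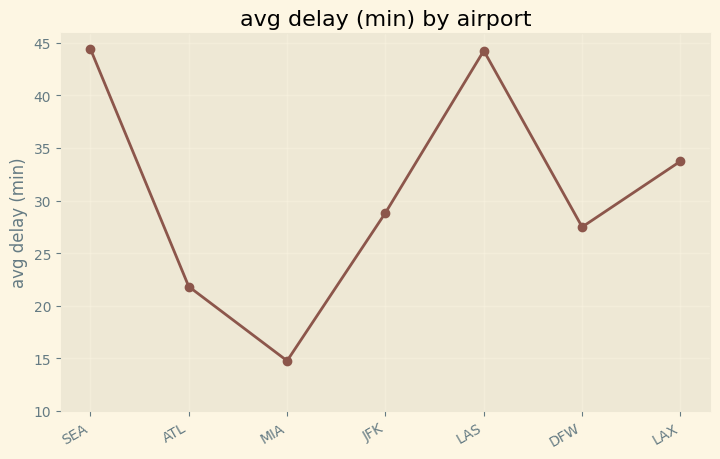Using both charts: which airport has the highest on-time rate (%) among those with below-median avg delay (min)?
ATL

Chart 2 median avg delay (min) ≈ 30; below-median airports: ATL, MIA, DFW. Among those, ATL has the highest on-time rate (%) (≈ 90).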